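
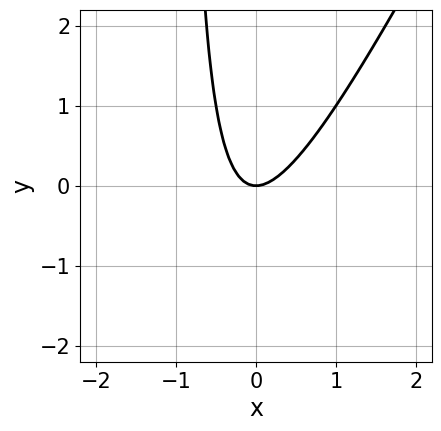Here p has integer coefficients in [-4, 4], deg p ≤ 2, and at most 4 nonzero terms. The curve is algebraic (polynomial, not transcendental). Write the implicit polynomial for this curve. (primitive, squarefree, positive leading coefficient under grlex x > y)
2*x^2 - x*y - y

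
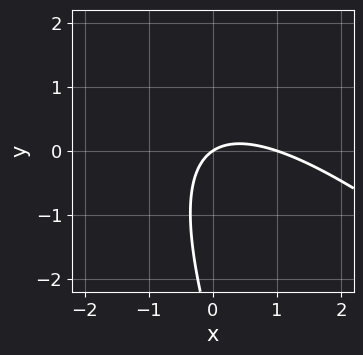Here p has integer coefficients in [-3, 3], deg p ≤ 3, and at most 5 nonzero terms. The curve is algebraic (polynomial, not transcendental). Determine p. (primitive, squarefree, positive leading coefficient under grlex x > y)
The degree is 2 — a generic line meets the curve in up to 2 points.
From the visible intercepts: the x-axis gridline crossings are at x ∈ {0, 1}; one y-axis crossing is at y = 0.
Fitting integer coefficients to these (and the overall shape) gives p.

2*x^2 + 3*x*y + y^2 - 2*x + 3*y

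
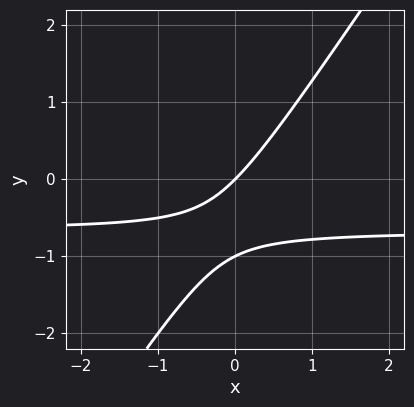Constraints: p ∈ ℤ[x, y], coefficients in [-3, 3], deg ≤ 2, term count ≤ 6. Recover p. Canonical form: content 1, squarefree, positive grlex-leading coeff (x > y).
1. deg p = 2. A generic line meets the curve in up to 2 points.
2. Against the integer gridlines: it crosses the x-axis at the gridline x = 0; the y-axis gridline crossings are at y ∈ {-1, 0}.
3. Solving for integer coefficients yields p as stated.

3*x*y - 2*y^2 + 2*x - 2*y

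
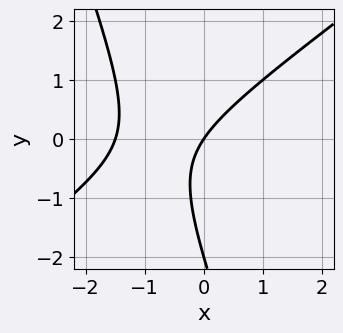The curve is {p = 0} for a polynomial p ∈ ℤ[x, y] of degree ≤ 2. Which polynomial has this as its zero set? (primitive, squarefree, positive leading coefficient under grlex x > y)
2*x^2 - 2*x*y - y^2 + 3*x - 2*y

Degree: no degree-1 curve has this shape, so deg p = 2.
From the visible intercepts: it meets the x-axis at x = 0 (among the integer gridlines); among the integer gridlines, it crosses the y-axis at y ∈ {-2, 0}.
Together with the visible shape, these determine p as stated.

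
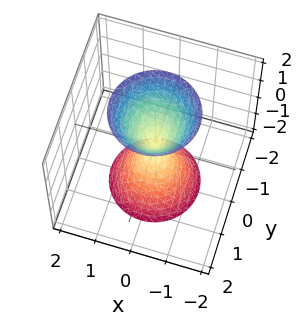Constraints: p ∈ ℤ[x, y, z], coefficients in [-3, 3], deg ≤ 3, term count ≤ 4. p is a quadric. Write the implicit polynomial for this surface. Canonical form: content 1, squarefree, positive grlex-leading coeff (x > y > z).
3*x^2 + 3*y^2 - z^2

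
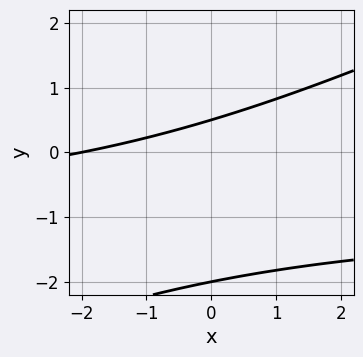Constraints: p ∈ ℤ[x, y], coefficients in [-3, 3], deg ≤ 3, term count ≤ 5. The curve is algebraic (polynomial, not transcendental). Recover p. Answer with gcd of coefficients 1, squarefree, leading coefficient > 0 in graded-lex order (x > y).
1. Degree: the shape is more complex than any degree-1 curve, so deg p = 2.
2. Checking where it meets the axes: one x-axis crossing is at x = -2; it meets the y-axis at y = -2 (among the integer gridlines).
3. Solving for integer coefficients yields p as stated.

x*y - 2*y^2 + x - 3*y + 2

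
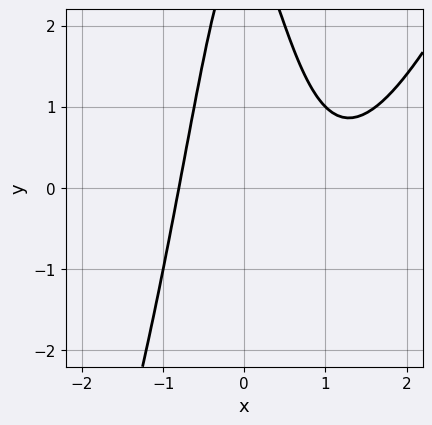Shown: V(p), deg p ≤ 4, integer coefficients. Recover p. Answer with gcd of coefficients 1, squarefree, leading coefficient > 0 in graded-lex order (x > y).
2*x^3 - x^2*y - 3*x^2 - y + 3

First, degree: the shape is more complex than any degree-2 curve, so deg p = 3.
Then, observable constraints: it misses every integer gridline on the y-axis.
Finally, putting this together gives p.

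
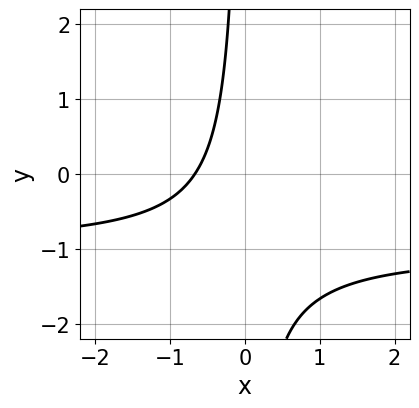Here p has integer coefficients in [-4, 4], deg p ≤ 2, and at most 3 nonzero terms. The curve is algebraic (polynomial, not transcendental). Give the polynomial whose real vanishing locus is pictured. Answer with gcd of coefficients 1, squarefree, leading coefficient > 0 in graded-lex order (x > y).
deg p = 2. No degree-1 curve has this shape.
Against the integer gridlines: the curve avoids every integer y-axis point in the box.
Putting this together gives p.

3*x*y + 3*x + 2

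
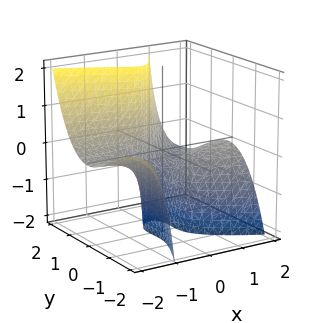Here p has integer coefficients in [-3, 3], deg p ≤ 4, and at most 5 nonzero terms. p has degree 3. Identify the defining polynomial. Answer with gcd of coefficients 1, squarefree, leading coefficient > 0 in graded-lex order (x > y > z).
3*x^2*z + 3*x*y^2 - 2*y^3 + 1

The degree is 3 — no degree-2 surface has this shape.
From the axis intercepts and sections: no z-intercept at any integer in the box; the surface avoids every integer x-axis point in the box.
These observations pin down the coefficients.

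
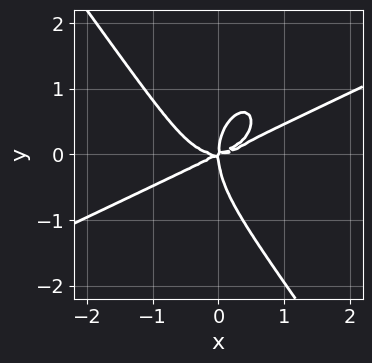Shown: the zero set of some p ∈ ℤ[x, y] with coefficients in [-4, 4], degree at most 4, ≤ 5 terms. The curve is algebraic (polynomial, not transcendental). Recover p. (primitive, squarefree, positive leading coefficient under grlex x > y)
x^4 - 2*x^3*y - y^4 - x^2*y + 2*x*y^2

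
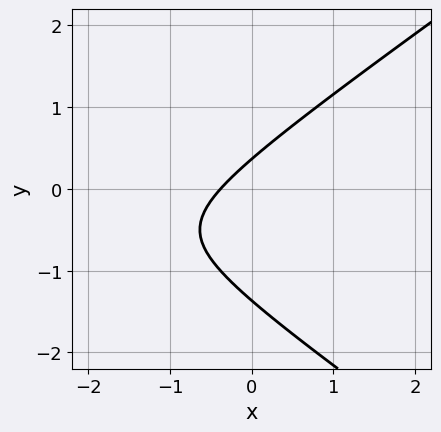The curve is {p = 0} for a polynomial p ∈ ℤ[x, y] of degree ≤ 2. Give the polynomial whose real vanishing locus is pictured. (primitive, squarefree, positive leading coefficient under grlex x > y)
x^2 - 2*y^2 + 3*x - 2*y + 1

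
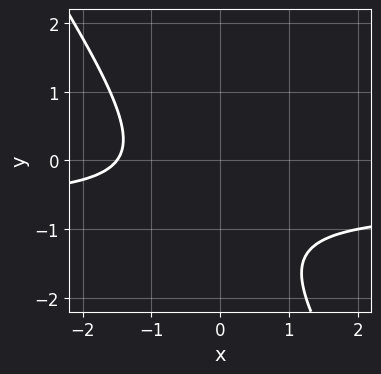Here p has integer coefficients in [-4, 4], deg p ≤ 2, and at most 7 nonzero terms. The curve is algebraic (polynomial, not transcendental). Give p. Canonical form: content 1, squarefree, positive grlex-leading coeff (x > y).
1. The degree is 2 — no degree-1 curve has this shape.
2. Against the integer gridlines: the curve avoids every integer y-axis point in the box.
3. Putting this together gives p.

3*x*y + 2*y^2 + 2*x + 3*y + 3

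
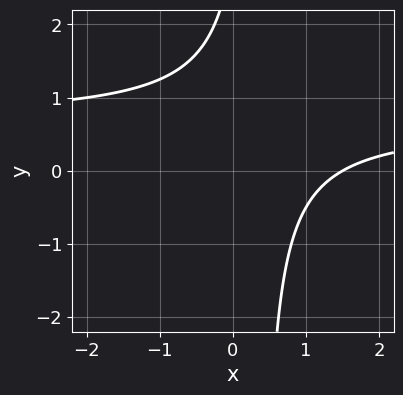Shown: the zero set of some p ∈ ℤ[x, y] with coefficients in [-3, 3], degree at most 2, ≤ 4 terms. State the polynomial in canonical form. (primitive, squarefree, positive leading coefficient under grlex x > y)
3*x*y - 2*x - y + 3

First, the degree is 2 — the shape is more complex than any degree-1 curve.
Next, against the integer gridlines: it misses every integer gridline on the y-axis.
Finally, matching integer coefficients to the picture gives p.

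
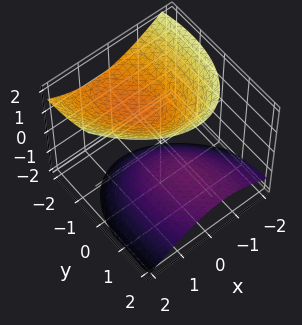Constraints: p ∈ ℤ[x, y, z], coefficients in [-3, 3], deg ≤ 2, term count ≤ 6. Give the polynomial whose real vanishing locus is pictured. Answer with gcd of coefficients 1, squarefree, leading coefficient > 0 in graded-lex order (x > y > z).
2*x^2 + x*y + y^2 + 2*y*z - 2*z^2 + 2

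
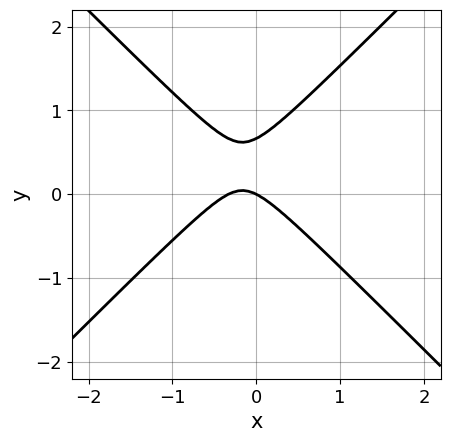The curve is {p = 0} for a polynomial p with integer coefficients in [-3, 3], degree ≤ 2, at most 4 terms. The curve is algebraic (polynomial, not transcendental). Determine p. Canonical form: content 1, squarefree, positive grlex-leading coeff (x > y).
1. Degree: the shape is more complex than any degree-1 curve, so deg p = 2.
2. From the axis intercepts and sections: it crosses the y-axis at the gridline y = 0; one x-axis crossing is at x = 0.
3. The integer polynomial consistent with all of this is the stated p.

3*x^2 - 3*y^2 + x + 2*y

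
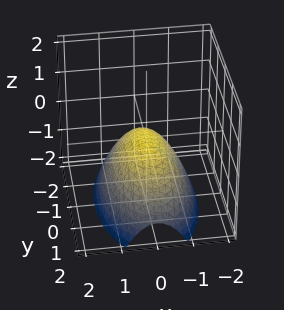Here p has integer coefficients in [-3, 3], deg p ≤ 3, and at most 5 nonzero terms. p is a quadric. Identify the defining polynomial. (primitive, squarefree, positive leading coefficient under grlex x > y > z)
3*x^2 + y^2 + 3*z

The degree is 2 — a single bowl opening along one axis; a quadric.
Symmetries: the x ↦ −x reflection is a symmetry, so x appears only in even powers; mirror symmetry y ↦ −y ⇒ only even powers of y.
Against the integer gridlines: it crosses the x-axis at the gridline x = 0; it meets the y-axis at y = 0 (among the integer gridlines).
Assembling these constraints gives the stated polynomial.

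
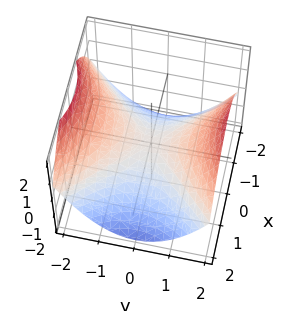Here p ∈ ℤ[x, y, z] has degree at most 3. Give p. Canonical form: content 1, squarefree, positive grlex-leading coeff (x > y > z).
1. Degree: a saddle surface; a quadric, so deg p = 2.
2. Symmetries: it's symmetric under y → −y, forcing even powers of y; it's symmetric under x → −x, forcing even powers of x.
3. From the visible intercepts: it meets the y-axis at y = 0 (among the integer gridlines); it crosses the x-axis at the gridline x = 0; one z-axis crossing is at z = 0.
4. Assembling these constraints gives the stated polynomial.

x^2 - y^2 + 2*z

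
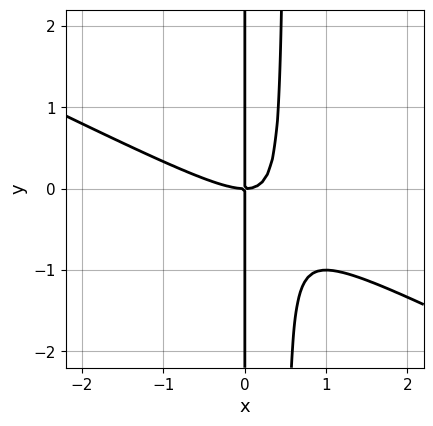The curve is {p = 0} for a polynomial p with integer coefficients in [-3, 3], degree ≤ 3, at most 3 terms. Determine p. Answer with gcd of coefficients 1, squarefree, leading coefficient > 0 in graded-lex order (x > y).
x^3 + 2*x^2*y - x*y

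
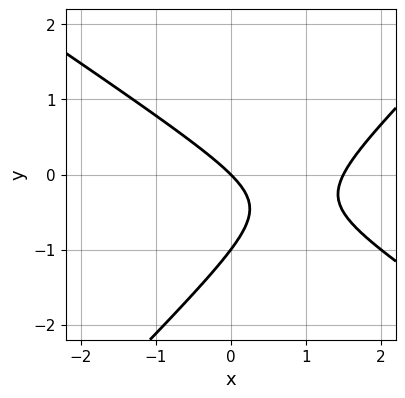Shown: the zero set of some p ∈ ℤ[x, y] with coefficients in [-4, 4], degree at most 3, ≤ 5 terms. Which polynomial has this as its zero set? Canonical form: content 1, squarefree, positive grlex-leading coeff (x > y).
2*x^2 + x*y - 3*y^2 - 3*x - 3*y

First, deg p = 2.
Next, from the axis intercepts and sections: one x-axis crossing is at x = 0; the y-axis gridline crossings are at y ∈ {-1, 0}.
Finally, solving for integer coefficients yields p as stated.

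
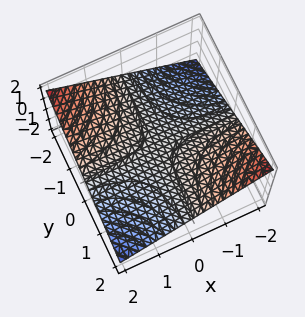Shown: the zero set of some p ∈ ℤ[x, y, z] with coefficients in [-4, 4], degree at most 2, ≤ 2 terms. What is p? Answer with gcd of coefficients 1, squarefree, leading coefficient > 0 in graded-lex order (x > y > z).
x*y + 3*z

(a) deg p = 2. A hyperbolic paraboloid; a quadric.
(b) Checking where it meets the axes: the visible y-axis segment lies entirely on the surface; the visible x-axis segment lies entirely on the surface.
(c) Matching integer coefficients to the picture gives p.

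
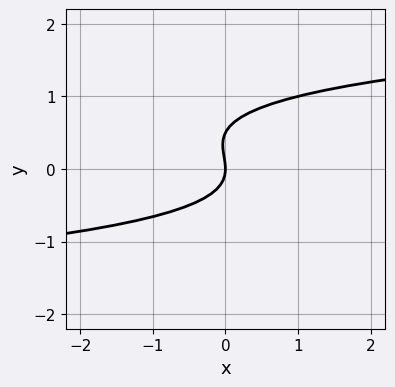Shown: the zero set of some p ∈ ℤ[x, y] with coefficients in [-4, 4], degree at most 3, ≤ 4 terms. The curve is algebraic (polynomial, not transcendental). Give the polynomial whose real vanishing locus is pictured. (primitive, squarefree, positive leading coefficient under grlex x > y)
2*y^3 - y^2 - x

First, the degree is 3 — no degree-2 curve has this shape.
Then, from the axis intercepts and sections: it crosses the y-axis at the gridline y = 0; it crosses the x-axis at the gridline x = 0.
Finally, fitting integer coefficients to these (and the overall shape) gives p.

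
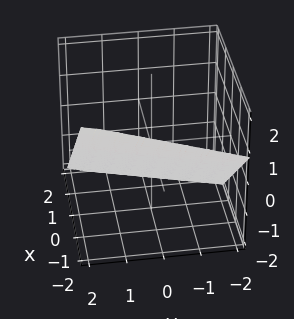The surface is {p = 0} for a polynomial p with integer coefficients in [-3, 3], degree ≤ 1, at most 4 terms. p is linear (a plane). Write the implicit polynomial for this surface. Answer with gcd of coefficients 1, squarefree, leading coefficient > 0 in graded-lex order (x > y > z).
3*x - y + 3*z + 2

Degree: every cross-section is a straight line — this is a plane, so deg p = 1.
Checking where it meets the axes: it crosses the y-axis at the gridline y = 2.
Assembling these constraints gives the stated polynomial.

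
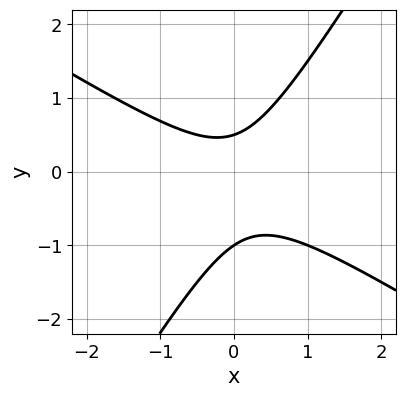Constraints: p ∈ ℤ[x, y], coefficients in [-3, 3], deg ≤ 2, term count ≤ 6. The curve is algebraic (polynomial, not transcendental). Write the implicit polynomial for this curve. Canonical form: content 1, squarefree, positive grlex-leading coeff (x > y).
2*x^2 + 2*x*y - 2*y^2 - y + 1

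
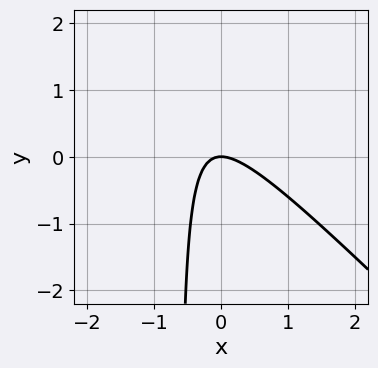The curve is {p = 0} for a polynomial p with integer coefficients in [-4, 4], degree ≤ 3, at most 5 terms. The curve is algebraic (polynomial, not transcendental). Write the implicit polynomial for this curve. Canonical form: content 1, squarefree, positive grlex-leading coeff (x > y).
1. The degree is 2 — a generic line meets the curve in up to 2 points.
2. Observable constraints: it meets the x-axis at x = 0 (among the integer gridlines); it meets the y-axis at y = 0 (among the integer gridlines).
3. The integer polynomial consistent with all of this is the stated p.

3*x^2 + 3*x*y + 2*y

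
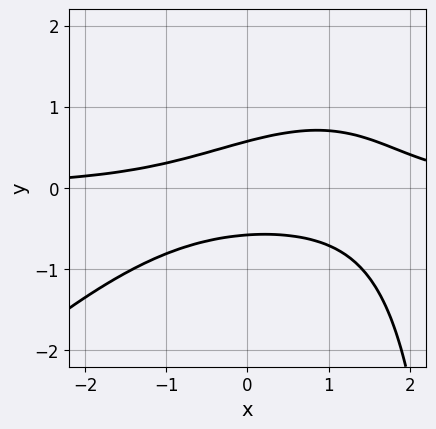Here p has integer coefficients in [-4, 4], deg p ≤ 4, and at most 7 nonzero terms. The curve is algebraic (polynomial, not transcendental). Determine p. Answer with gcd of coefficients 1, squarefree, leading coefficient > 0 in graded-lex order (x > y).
x^2*y - x*y^2 - x*y + 3*y^2 - 1

Degree: the shape is more complex than any degree-2 curve, so deg p = 3.
From the axis intercepts and sections: the curve avoids every integer x-axis point in the box.
Putting this together gives p.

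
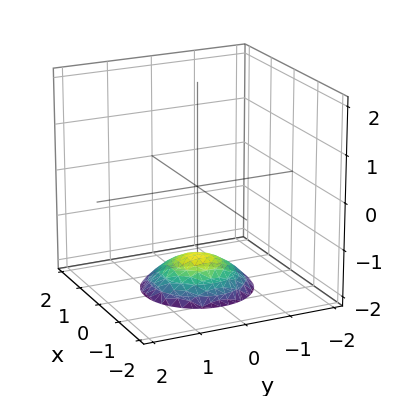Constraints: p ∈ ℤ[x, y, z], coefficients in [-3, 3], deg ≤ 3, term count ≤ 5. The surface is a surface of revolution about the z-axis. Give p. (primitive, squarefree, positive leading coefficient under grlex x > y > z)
1. deg p = 2. No degree-1 surface has this shape.
2. Symmetry: the z-axis is an axis of rotation, so x and y enter only as x² + y².
3. Observable constraints: the surface avoids every integer y-axis point in the box; the surface avoids every integer x-axis point in the box; a circular section at z = -2 has radius exactly 1.
4. Solving for integer coefficients yields p as stated.

x^2 + y^2 + 2*z + 3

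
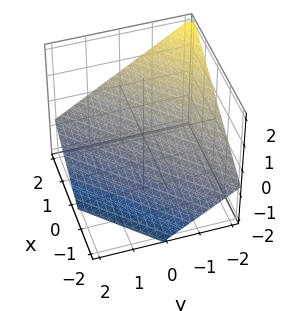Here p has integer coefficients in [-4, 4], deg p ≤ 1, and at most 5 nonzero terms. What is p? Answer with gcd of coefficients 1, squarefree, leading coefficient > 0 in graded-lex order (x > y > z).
2*x - 2*y - 3*z - 2

Degree: every cross-section is a straight line — this is a plane, so deg p = 1.
Reading off the gridlines: one y-axis crossing is at y = -1; it crosses the x-axis at the gridline x = 1.
Solving for integer coefficients yields p as stated.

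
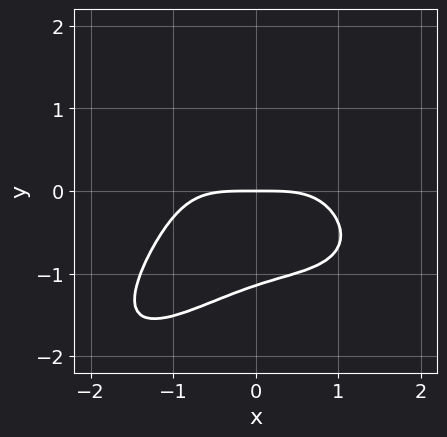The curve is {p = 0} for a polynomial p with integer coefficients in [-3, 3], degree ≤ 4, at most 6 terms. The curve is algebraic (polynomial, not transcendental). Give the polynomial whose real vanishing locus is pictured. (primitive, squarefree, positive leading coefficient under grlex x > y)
x^4 - 2*x*y^3 + 2*y^4 + 3*y

1. The degree is 4 — a generic line meets the curve in up to 4 points.
2. From the axis intercepts and sections: it crosses the x-axis at the gridline x = 0; it crosses the y-axis at the gridline y = 0.
3. Assembling these constraints gives the stated polynomial.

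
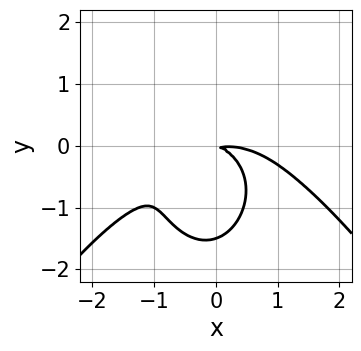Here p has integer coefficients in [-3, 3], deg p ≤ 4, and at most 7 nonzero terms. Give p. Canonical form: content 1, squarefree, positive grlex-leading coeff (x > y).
x^4 + 3*x^2*y + 2*y^3 + x*y + 3*y^2

Degree: no degree-3 curve has this shape, so deg p = 4.
Matching integer coefficients to the picture gives p.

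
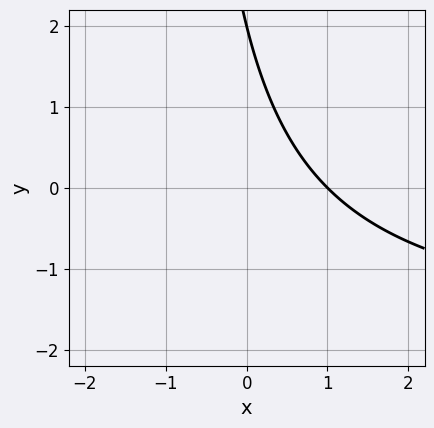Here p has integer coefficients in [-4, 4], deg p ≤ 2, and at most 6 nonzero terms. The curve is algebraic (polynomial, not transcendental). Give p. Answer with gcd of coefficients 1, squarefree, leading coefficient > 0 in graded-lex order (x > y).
x*y + 2*x + y - 2

Degree: no degree-1 curve has this shape, so deg p = 2.
Checking where it meets the axes: one x-axis crossing is at x = 1; it meets the y-axis at y = 2 (among the integer gridlines).
Assembling these constraints gives the stated polynomial.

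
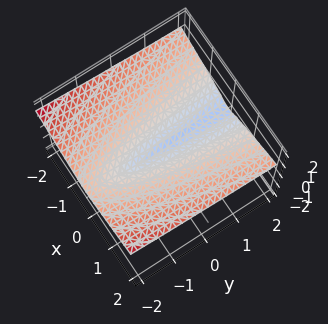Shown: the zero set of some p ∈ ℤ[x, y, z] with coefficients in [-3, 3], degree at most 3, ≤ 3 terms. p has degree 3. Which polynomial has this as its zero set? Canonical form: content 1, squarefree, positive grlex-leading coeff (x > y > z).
First, the degree is 3 — a generic line meets the surface in up to 3 points.
Then, checking where it meets the axes: the visible y-axis segment lies entirely on the surface; it crosses the x-axis at the gridline x = 0.
Finally, assembling these constraints gives the stated polynomial.

y*z^2 + 3*z^3 - x^2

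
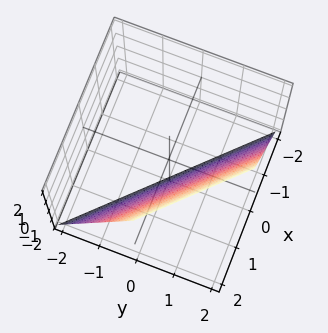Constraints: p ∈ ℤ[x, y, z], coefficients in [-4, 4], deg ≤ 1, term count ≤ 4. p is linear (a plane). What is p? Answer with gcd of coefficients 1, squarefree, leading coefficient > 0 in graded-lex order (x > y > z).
2*x + 2*y - z - 2

(a) The degree is 1 — every cross-section is a straight line — this is a plane.
(b) Reading off the gridlines: one z-axis crossing is at z = -2; it crosses the x-axis at the gridline x = 1.
(c) Solving for integer coefficients yields p as stated. Check: (0, 1, 0) on the y-axis lies on the surface, and p(0, 1, 0) = 0. ✓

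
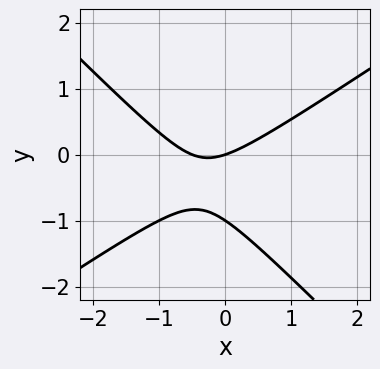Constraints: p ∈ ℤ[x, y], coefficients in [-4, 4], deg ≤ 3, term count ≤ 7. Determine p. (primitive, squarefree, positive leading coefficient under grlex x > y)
2*x^2 - x*y - 3*y^2 + x - 3*y

(a) The degree is 2 — the shape is more complex than any degree-1 curve.
(b) From the visible intercepts: it crosses the x-axis at the gridline x = 0; the y-axis gridline crossings are at y ∈ {-1, 0}.
(c) These observations pin down the coefficients.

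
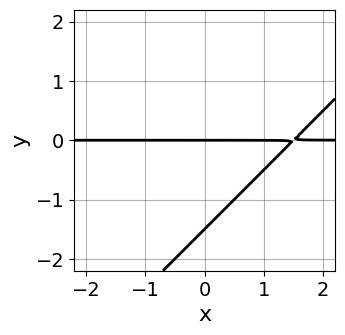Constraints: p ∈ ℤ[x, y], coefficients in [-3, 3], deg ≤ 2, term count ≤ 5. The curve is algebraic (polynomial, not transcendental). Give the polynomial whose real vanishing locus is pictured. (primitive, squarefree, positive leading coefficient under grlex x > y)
2*x*y - 2*y^2 - 3*y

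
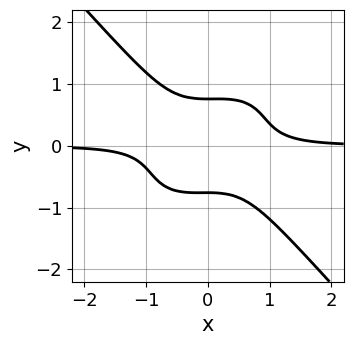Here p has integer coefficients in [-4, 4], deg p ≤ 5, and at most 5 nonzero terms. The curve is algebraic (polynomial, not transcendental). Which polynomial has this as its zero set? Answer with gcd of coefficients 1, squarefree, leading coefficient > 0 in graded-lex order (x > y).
3*x^3*y - x^2*y^2 + 3*y^4 - 1

First, degree: the shape is more complex than any degree-3 curve, so deg p = 4.
Then, from the visible intercepts: it misses every integer gridline on the x-axis.
Finally, assembling these constraints gives the stated polynomial.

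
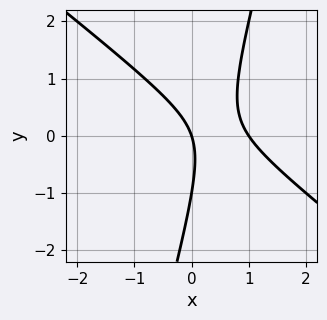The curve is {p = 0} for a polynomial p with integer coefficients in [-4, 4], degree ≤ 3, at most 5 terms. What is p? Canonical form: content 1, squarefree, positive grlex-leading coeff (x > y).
1. The degree is 2 — a generic line meets the curve in up to 2 points.
2. From the axis intercepts and sections: the y-axis gridline crossings are at y ∈ {-1, 0}; among the integer gridlines, it crosses the x-axis at x ∈ {0, 1}.
3. Assembling these constraints gives the stated polynomial.

3*x^2 + 3*x*y - y^2 - 3*x - y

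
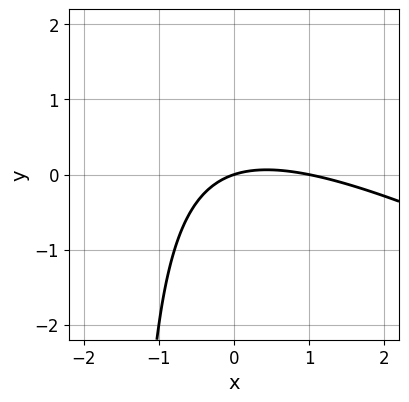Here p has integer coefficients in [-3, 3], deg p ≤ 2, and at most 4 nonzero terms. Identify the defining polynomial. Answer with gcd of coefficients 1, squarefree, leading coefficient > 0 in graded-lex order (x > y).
x^2 + 2*x*y - x + 3*y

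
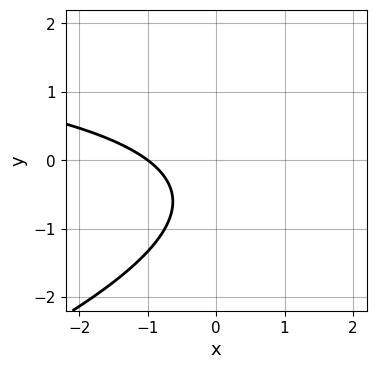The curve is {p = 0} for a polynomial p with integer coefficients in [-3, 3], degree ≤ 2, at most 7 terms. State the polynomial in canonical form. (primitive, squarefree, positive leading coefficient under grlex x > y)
The degree is 2 — no degree-1 curve has this shape.
Observable constraints: it meets the x-axis at x = -1 (among the integer gridlines); no y-intercept at any integer in the box.
Solving for integer coefficients yields p as stated.

x*y - 3*y^2 - 3*x - 3*y - 3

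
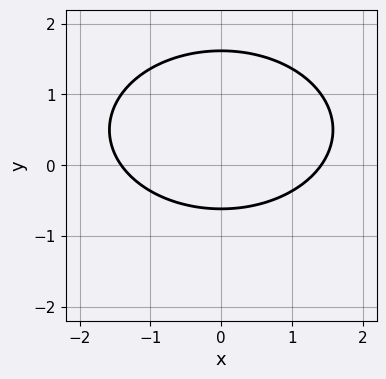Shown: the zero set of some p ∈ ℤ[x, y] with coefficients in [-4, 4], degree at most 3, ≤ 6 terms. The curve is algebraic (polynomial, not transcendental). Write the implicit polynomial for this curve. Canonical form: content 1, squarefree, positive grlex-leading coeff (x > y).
x^2 + 2*y^2 - 2*y - 2

First, deg p = 2. No degree-1 curve has this shape.
Then, symmetries: the x ↦ −x reflection is a symmetry, so x appears only in even powers.
Finally, fitting integer coefficients to these (and the overall shape) gives p.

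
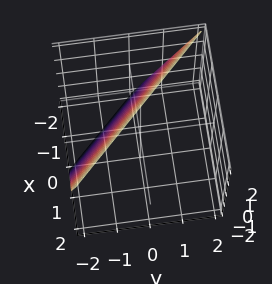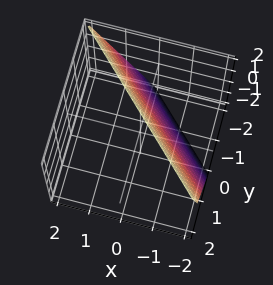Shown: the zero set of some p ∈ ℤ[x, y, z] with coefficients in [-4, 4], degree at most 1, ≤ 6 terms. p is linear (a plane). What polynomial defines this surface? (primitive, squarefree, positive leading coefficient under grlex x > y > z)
2*x + 2*y - z + 2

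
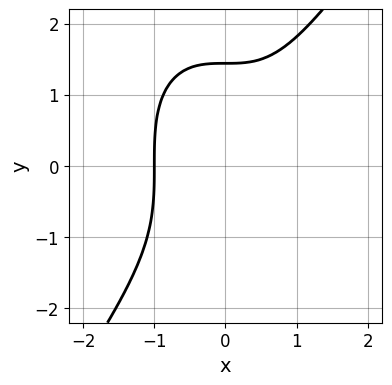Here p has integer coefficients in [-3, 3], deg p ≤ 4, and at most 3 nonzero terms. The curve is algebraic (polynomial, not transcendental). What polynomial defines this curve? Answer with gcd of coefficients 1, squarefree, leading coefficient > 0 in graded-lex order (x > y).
First, deg p = 3. The shape is more complex than any degree-2 curve.
Next, observable constraints: one x-axis crossing is at x = -1.
Finally, together with the visible shape, these determine p as stated.

3*x^3 - y^3 + 3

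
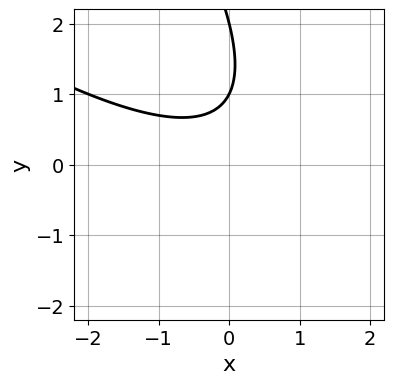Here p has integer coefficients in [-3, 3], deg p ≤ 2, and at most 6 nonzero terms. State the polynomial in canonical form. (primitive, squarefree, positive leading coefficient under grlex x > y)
First, deg p = 2.
Next, reading off the gridlines: no x-intercept at any integer in the box; among the integer gridlines, it crosses the y-axis at y ∈ {1, 2}.
Finally, these observations pin down the coefficients.

x^2 + 2*x*y + y^2 - 3*y + 2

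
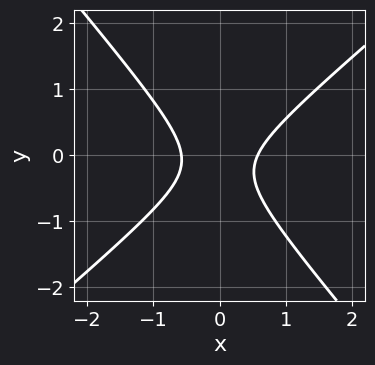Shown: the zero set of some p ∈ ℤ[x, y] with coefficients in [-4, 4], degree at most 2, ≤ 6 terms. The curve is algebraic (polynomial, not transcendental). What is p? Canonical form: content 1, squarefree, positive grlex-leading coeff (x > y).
3*x^2 - x*y - 3*y^2 - y - 1

First, the degree is 2 — no degree-1 curve has this shape.
Next, checking where it meets the axes: the curve avoids every integer y-axis point in the box.
Finally, solving for integer coefficients yields p as stated.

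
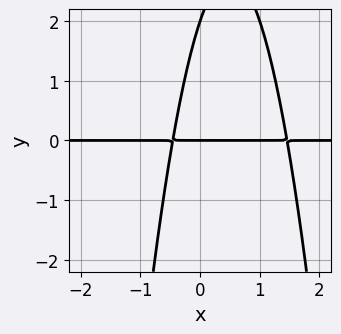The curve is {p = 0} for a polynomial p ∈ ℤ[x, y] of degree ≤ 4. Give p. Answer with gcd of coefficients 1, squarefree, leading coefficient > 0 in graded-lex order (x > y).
3*x^2*y - 3*x*y + y^2 - 2*y

(a) The degree is 3 — no degree-2 curve has this shape.
(b) Observable constraints: every point of the x-axis in the box is on the curve; among the integer gridlines, it crosses the y-axis at y ∈ {0, 2}.
(c) Fitting integer coefficients to these (and the overall shape) gives p.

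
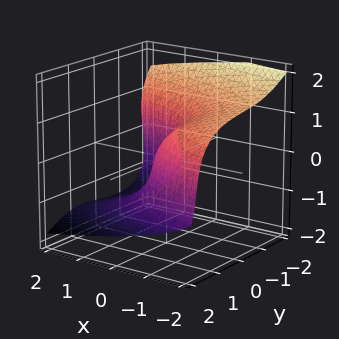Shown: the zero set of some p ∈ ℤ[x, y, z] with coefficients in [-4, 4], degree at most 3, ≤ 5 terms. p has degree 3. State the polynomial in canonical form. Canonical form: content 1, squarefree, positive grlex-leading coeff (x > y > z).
y^3 + 2*z^3 + y*z + 3*x

deg p = 3. A generic line meets the surface in up to 3 points.
From the axis intercepts and sections: it meets the y-axis at y = 0 (among the integer gridlines); it crosses the x-axis at the gridline x = 0; one z-axis crossing is at z = 0.
Matching integer coefficients to the picture gives p.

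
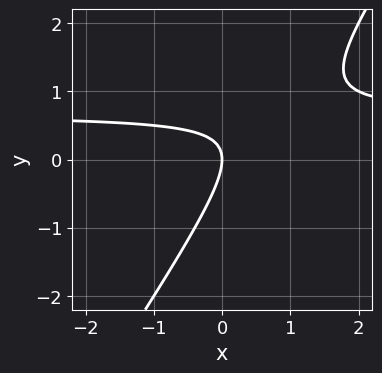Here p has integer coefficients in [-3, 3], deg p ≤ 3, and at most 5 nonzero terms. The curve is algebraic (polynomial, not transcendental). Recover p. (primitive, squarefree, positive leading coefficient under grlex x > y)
3*x*y - 2*y^2 - 2*x

deg p = 2. No degree-1 curve has this shape.
Checking where it meets the axes: it meets the x-axis at x = 0 (among the integer gridlines); one y-axis crossing is at y = 0.
Assembling these constraints gives the stated polynomial.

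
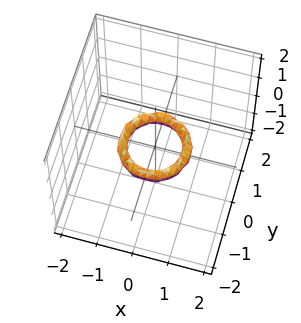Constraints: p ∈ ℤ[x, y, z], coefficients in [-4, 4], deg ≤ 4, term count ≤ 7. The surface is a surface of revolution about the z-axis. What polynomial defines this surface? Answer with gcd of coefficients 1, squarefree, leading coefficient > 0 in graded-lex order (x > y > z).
First, deg p = 4. A generic line meets the surface in up to 4 points.
Next, symmetries: rotational symmetry about the z-axis ⇒ p depends on x, y only through x² + y².
Then, reading off the gridlines: the y-axis gridline crossings are at y ∈ {-1, 1}; a circular section at z = 0 has radius between 0 and 1.
Finally, the integer polynomial consistent with all of this is the stated p. Check: (-1, 0, 0) on the x-axis lies on the surface, and p(-1, 0, 0) = 0. ✓

2*x^4 + 4*x^2*y^2 + 2*y^4 - 3*x^2 - 3*y^2 + 2*z^2 + 1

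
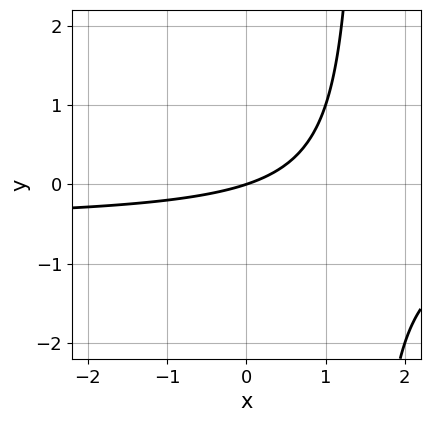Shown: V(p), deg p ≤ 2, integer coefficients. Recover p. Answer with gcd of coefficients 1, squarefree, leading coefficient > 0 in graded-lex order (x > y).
2*x*y + x - 3*y

1. Degree: the shape is more complex than any degree-1 curve, so deg p = 2.
2. From the visible intercepts: it meets the x-axis at x = 0 (among the integer gridlines); one y-axis crossing is at y = 0.
3. Fitting integer coefficients to these (and the overall shape) gives p.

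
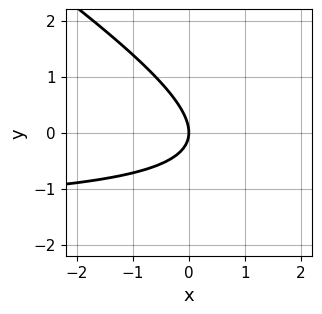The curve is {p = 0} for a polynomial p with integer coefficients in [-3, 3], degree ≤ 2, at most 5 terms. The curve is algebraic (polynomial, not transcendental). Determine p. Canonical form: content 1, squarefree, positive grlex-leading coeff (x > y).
2*x*y + 3*y^2 + 3*x

First, degree: the shape is more complex than any degree-1 curve, so deg p = 2.
Next, from the visible intercepts: one y-axis crossing is at y = 0; it crosses the x-axis at the gridline x = 0.
Finally, matching integer coefficients to the picture gives p.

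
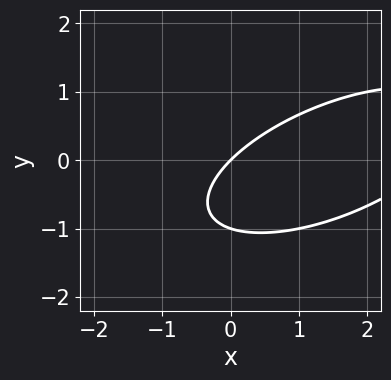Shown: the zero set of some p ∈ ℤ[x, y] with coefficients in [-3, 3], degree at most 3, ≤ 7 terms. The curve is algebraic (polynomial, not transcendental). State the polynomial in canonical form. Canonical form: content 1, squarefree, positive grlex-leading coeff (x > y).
x^2 - 2*x*y + 3*y^2 - 3*x + 3*y

First, degree: no degree-1 curve has this shape, so deg p = 2.
Next, reading off the gridlines: it crosses the x-axis at the gridline x = 0; the y-axis gridline crossings are at y ∈ {-1, 0}.
Finally, assembling these constraints gives the stated polynomial.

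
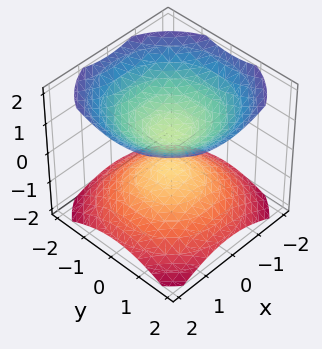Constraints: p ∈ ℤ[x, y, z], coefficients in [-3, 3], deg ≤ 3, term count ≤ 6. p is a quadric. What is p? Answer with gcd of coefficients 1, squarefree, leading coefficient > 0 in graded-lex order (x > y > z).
1. I count 2 distinct pieces. They look like related sheets of one shape, so recover p as a whole.
2. The degree is 2 — two sheets facing apart; a quadric.
3. Symmetries: it's symmetric under z → −z, forcing even powers of z; rotational symmetry about the z-axis ⇒ p depends on x, y only through x² + y².
4. From the visible intercepts: a circular section at z = 1 has radius exactly 1; it misses every integer gridline on the y-axis; the surface avoids every integer x-axis point in the box.
5. Solving for integer coefficients yields p as stated.

2*x^2 + 2*y^2 - 3*z^2 + 1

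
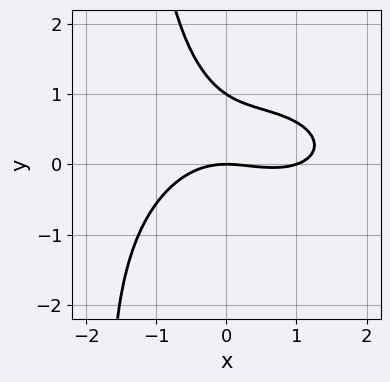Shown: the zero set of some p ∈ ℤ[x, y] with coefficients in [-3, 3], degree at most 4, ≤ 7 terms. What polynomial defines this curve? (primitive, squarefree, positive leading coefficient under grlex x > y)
1. Degree: the shape is more complex than any degree-2 curve, so deg p = 3.
2. Against the integer gridlines: the y-axis gridline crossings are at y ∈ {0, 1}; among the integer gridlines, it crosses the x-axis at x ∈ {0, 1}.
3. Matching integer coefficients to the picture gives p.

x^3 + 2*x*y^2 - x^2 + 3*y^2 - 3*y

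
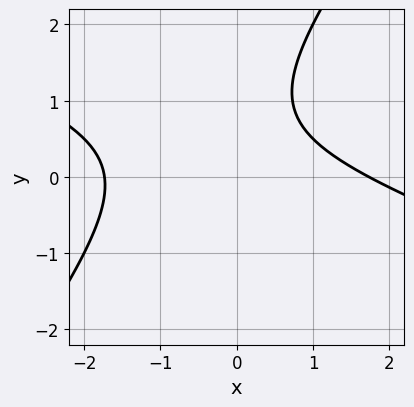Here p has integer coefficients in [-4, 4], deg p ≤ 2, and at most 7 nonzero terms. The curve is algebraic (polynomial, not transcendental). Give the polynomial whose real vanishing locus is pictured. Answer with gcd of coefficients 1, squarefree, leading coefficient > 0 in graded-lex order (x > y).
x^2 + 2*x*y - 2*y^2 + 3*y - 3

(a) Degree: a generic line meets the curve in up to 2 points, so deg p = 2.
(b) From the axis intercepts and sections: it misses every integer gridline on the y-axis.
(c) Putting this together gives p.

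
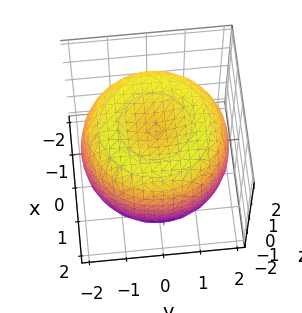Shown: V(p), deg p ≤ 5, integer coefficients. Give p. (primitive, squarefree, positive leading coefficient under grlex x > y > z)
x^4 + 2*x^2*y^2 + y^4 - 3*x^2 - 3*y^2 + 3*z^2 - 3

First, deg p = 4. A generic line meets the surface in up to 4 points.
Next, symmetries: the z-axis is an axis of rotation, so x and y enter only as x² + y².
Next, reading off the gridlines: a circular section at z = 0 has radius between 1 and 2; among the integer gridlines, it crosses the z-axis at z ∈ {-1, 1}.
Finally, solving for integer coefficients yields p as stated.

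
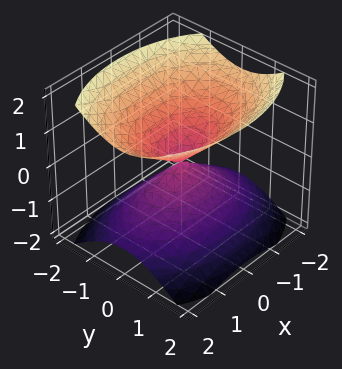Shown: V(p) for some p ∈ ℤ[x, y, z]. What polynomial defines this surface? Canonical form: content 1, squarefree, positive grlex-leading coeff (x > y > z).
There are 2 components.
The degree is 2 — a double cone through the origin; a quadric.
Symmetries: the y ↦ −y reflection is a symmetry, so y appears only in even powers; the z ↦ −z reflection is a symmetry, so z appears only in even powers; it's symmetric under x → −x, forcing even powers of x.
Reading off the gridlines: it meets the x-axis at x = 0 (among the integer gridlines); it meets the z-axis at z = 0 (among the integer gridlines); it meets the y-axis at y = 0 (among the integer gridlines).
Fitting integer coefficients to these (and the overall shape) gives p.

x^2 + 2*y^2 - 2*z^2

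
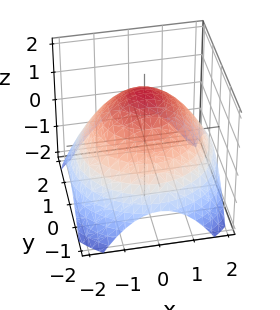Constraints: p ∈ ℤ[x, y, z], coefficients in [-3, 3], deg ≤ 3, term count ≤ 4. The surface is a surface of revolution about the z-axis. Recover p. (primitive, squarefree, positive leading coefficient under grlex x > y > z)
deg p = 2. No degree-1 surface has this shape.
By symmetry, the surface is invariant under rotation about z: p = q(x² + y², z).
From the axis intercepts and sections: a circular section at z = 1 has radius exactly 1.
The integer polynomial consistent with all of this is the stated p.

x^2 + y^2 + 2*z - 3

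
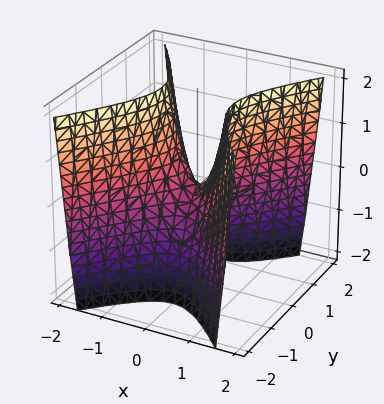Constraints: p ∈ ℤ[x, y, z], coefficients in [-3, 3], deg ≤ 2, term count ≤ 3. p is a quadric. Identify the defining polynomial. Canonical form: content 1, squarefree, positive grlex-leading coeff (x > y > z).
3*x^2 - 2*y^2 - z

First, degree: a hyperbolic paraboloid; a quadric, so deg p = 2.
Then, symmetries: mirror symmetry x ↦ −x ⇒ only even powers of x; mirror symmetry y ↦ −y ⇒ only even powers of y.
Then, against the integer gridlines: it crosses the z-axis at the gridline z = 0; it crosses the x-axis at the gridline x = 0; it crosses the y-axis at the gridline y = 0.
Finally, solving for integer coefficients yields p as stated.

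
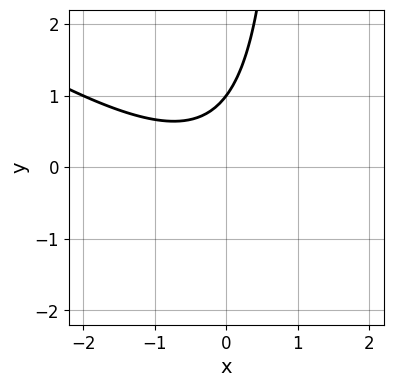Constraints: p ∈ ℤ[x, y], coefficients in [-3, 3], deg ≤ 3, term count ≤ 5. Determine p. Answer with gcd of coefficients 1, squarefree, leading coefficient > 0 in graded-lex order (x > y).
2*x^2 + 3*x*y + x - 3*y + 3

1. deg p = 2. The shape is more complex than any degree-1 curve.
2. Checking where it meets the axes: the curve avoids every integer x-axis point in the box; one y-axis crossing is at y = 1.
3. Fitting integer coefficients to these (and the overall shape) gives p.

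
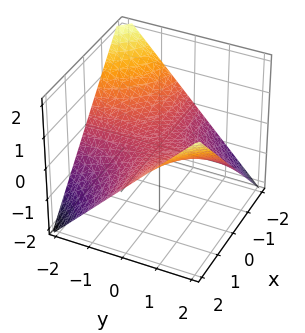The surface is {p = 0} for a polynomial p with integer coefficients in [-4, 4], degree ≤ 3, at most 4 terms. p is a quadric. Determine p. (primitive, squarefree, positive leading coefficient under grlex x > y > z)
x*y - 2*z

The degree is 2 — a saddle surface; a quadric.
From the axis intercepts and sections: one z-axis crossing is at z = 0; the visible y-axis segment lies entirely on the surface; every point of the x-axis in the box is on the surface.
Together with the visible shape, these determine p as stated.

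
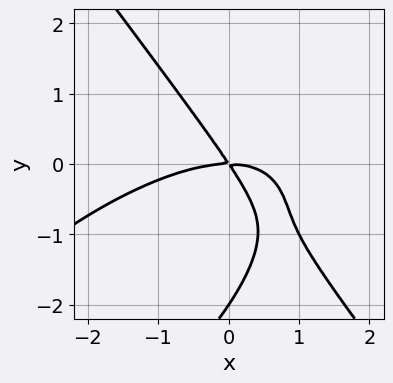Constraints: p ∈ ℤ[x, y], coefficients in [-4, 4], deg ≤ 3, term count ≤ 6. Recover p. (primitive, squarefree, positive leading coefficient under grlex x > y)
1. Degree: a generic line meets the curve in up to 3 points, so deg p = 3.
2. From the visible intercepts: the y-axis gridline crossings are at y ∈ {-2, 0}; it meets the x-axis at x = 0 (among the integer gridlines).
3. Together with the visible shape, these determine p as stated.

x^3 - x^2*y + y^3 + 3*x*y + 2*y^2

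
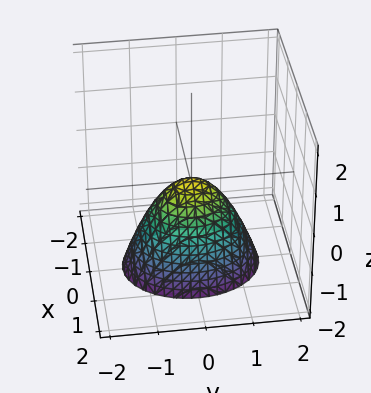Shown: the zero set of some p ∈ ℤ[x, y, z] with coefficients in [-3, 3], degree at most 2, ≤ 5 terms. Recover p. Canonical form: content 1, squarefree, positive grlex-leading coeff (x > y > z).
3*x^2 + 2*y^2 + 2*z

1. Degree: a single bowl opening along one axis; a quadric, so deg p = 2.
2. Symmetries: it's symmetric under y → −y, forcing even powers of y; it's symmetric under x → −x, forcing even powers of x.
3. Observable constraints: one z-axis crossing is at z = 0; it crosses the x-axis at the gridline x = 0; it crosses the y-axis at the gridline y = 0.
4. Fitting integer coefficients to these (and the overall shape) gives p.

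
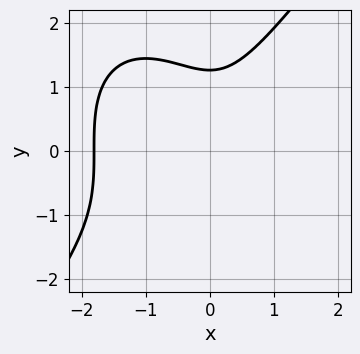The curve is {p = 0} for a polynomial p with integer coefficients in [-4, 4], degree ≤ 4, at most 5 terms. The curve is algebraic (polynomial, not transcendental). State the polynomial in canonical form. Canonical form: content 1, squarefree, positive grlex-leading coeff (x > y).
2*x^3 - y^3 + 3*x^2 + 2

First, degree: a generic line meets the curve in up to 3 points, so deg p = 3.
Finally, putting this together gives p.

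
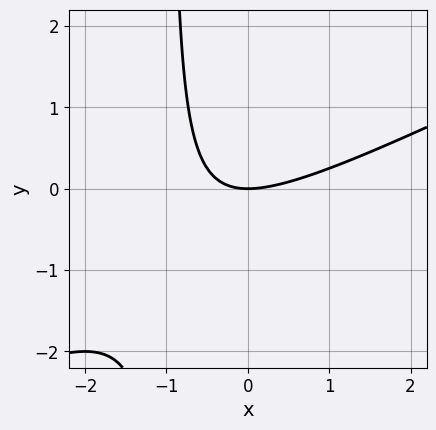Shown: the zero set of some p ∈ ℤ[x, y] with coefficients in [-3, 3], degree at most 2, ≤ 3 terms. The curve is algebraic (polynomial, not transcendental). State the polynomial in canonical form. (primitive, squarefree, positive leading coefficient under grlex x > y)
1. Degree: no degree-1 curve has this shape, so deg p = 2.
2. From the visible intercepts: one x-axis crossing is at x = 0; it meets the y-axis at y = 0 (among the integer gridlines).
3. The integer polynomial consistent with all of this is the stated p.

x^2 - 2*x*y - 2*y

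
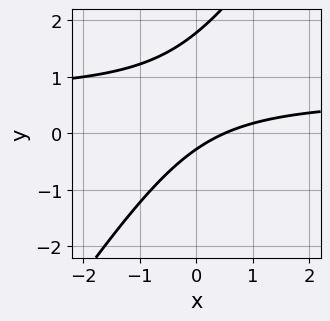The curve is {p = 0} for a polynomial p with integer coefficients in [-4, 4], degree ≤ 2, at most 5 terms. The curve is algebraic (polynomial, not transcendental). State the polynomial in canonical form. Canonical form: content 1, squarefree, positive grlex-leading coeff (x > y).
3*x*y - 2*y^2 - 2*x + 3*y + 1

(a) deg p = 2. No degree-1 curve has this shape.
(b) Putting this together gives p.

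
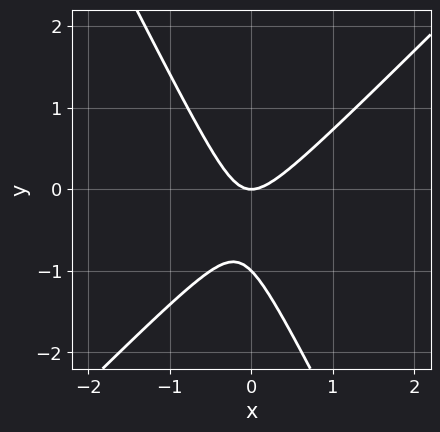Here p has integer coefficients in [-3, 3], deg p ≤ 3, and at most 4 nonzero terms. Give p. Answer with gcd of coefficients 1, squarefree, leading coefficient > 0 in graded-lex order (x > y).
2*x^2 - x*y - y^2 - y

First, degree: the shape is more complex than any degree-1 curve, so deg p = 2.
Next, against the integer gridlines: the y-axis gridline crossings are at y ∈ {-1, 0}; it meets the x-axis at x = 0 (among the integer gridlines).
Finally, together with the visible shape, these determine p as stated.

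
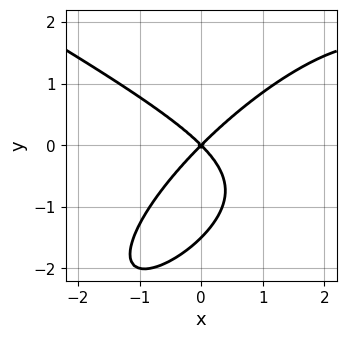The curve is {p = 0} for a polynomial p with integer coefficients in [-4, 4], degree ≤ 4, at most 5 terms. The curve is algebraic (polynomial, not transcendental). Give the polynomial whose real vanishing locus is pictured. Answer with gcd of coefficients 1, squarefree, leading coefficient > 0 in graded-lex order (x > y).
First, deg p = 3.
Next, against the integer gridlines: it meets the x-axis at x = 0 (among the integer gridlines); it crosses the y-axis at the gridline y = 0.
Finally, matching integer coefficients to the picture gives p.

x^3 - 2*x*y^2 + 2*y^3 - 3*x^2 + 3*y^2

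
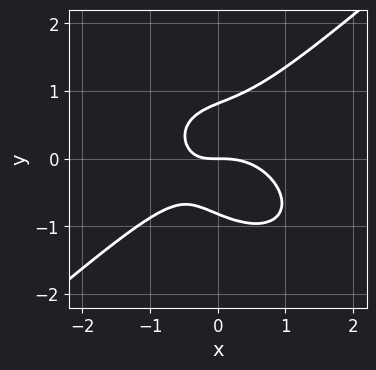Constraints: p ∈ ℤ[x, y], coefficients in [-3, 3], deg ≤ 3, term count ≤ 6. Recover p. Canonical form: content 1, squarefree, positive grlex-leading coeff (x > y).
2*x^3 - 3*y^3 + 2*x*y + 2*y

1. deg p = 3. No degree-2 curve has this shape.
2. Checking where it meets the axes: one y-axis crossing is at y = 0; one x-axis crossing is at x = 0.
3. Solving for integer coefficients yields p as stated.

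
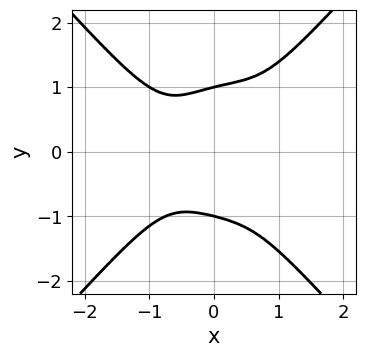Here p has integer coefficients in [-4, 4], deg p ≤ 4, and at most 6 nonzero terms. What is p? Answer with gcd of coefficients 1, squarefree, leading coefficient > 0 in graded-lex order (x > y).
(a) Degree: a generic line meets the curve in up to 4 points, so deg p = 4.
(b) Observable constraints: it misses every integer gridline on the x-axis; the y-axis gridline crossings are at y ∈ {-1, 1}.
(c) Together with the visible shape, these determine p as stated.

3*x^4 - 2*y^4 - x^2*y + 2*x*y^2 + 2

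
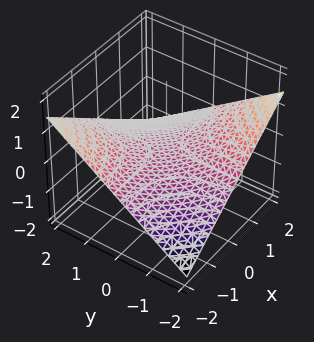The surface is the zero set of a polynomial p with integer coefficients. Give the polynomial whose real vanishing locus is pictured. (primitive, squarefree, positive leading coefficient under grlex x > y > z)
1. Degree: a hyperbolic paraboloid; a quadric, so deg p = 2.
2. Checking where it meets the axes: every point of the x-axis in the box is on the surface; it crosses the z-axis at the gridline z = 0; every point of the y-axis in the box is on the surface.
3. The integer polynomial consistent with all of this is the stated p.

x*y + 3*z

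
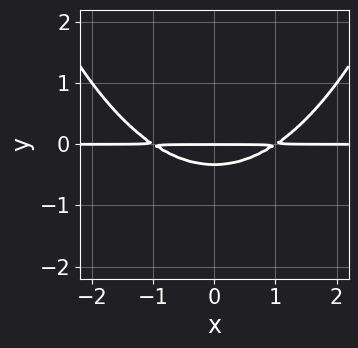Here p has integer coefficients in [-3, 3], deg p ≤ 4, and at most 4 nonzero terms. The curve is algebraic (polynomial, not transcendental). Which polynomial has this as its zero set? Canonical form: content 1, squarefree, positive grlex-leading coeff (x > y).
x^2*y - 3*y^2 - y

First, the degree is 3 — no degree-2 curve has this shape.
Then, symmetries: it's symmetric under x → −x, forcing even powers of x.
Then, from the visible intercepts: the visible x-axis segment lies entirely on the curve; it crosses the y-axis at the gridline y = 0.
Finally, together with the visible shape, these determine p as stated.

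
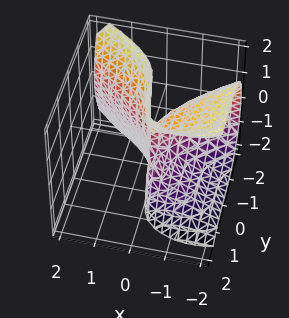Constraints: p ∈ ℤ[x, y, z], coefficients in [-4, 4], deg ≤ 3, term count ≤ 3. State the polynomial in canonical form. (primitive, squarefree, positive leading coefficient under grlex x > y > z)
First, the degree is 3 — no degree-2 surface has this shape.
Next, checking where it meets the axes: every point of the z-axis in the box is on the surface; one y-axis crossing is at y = 0; it crosses the x-axis at the gridline x = 0.
Finally, the integer polynomial consistent with all of this is the stated p.

2*x*z^2 + 2*y^3 + 3*x^2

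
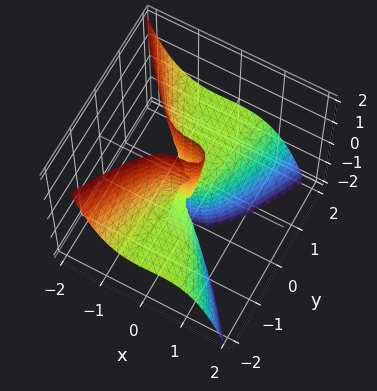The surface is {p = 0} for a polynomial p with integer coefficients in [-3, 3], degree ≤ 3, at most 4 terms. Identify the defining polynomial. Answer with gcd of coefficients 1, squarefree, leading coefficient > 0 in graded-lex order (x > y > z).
(a) deg p = 3.
(b) From the axis intercepts and sections: it meets the x-axis at x = 0 (among the integer gridlines); the visible y-axis segment lies entirely on the surface; every point of the z-axis in the box is on the surface.
(c) Putting this together gives p.

3*x^3 + x^2*y + 2*y^2*z + y*z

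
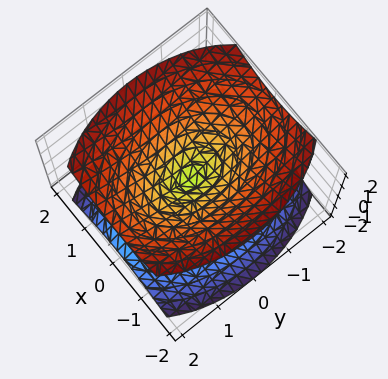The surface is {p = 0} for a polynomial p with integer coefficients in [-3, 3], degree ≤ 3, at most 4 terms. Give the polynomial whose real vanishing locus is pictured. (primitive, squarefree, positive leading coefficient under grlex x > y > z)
First, I count 2 distinct pieces. They look like related sheets of one shape, so recover p as a whole.
Then, deg p = 2. A double cone through the origin; a quadric.
Next, symmetries: the x ↦ −x reflection is a symmetry, so x appears only in even powers; it's symmetric under z → −z, forcing even powers of z; it's symmetric under y → −y, forcing even powers of y.
Then, observable constraints: it meets the y-axis at y = 0 (among the integer gridlines); it meets the z-axis at z = 0 (among the integer gridlines).
Finally, assembling these constraints gives the stated polynomial.

2*x^2 + y^2 - 2*z^2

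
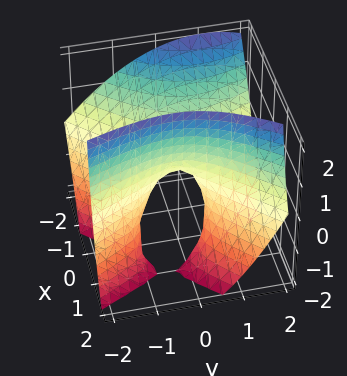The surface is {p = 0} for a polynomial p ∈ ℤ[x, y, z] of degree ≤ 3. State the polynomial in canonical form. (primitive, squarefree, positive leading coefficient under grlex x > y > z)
2*x^2 - x*y + 2*x*z - y^2 - z

deg p = 2. A generic line meets the surface in up to 2 points.
Observable constraints: one z-axis crossing is at z = 0; it meets the x-axis at x = 0 (among the integer gridlines); one y-axis crossing is at y = 0.
Putting this together gives p.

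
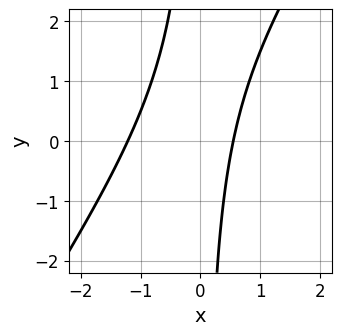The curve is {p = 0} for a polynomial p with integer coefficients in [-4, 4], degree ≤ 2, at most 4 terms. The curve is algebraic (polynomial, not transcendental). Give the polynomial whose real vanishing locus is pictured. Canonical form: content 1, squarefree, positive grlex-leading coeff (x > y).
1. The degree is 2 — no degree-1 curve has this shape.
2. From the axis intercepts and sections: the curve avoids every integer y-axis point in the box.
3. Assembling these constraints gives the stated polynomial.

3*x^2 - 2*x*y + 2*x - 2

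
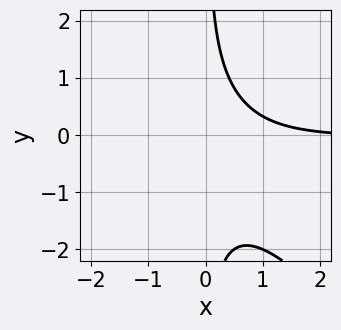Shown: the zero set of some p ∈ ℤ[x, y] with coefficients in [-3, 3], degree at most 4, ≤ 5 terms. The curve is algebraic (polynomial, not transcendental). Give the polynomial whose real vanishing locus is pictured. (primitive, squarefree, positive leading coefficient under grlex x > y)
3*x^2*y + 3*x*y^2 + 2*x*y + x - 3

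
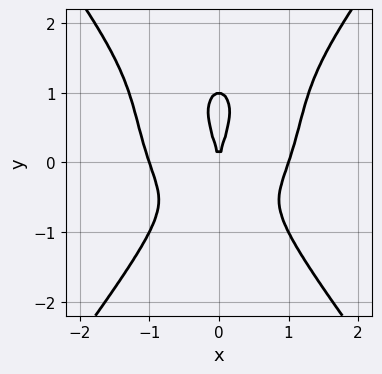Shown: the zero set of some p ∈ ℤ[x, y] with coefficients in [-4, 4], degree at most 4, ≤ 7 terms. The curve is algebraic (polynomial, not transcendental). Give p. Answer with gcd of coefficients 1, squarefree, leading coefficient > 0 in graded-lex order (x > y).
3*x^4 - y^4 - 2*x^2*y + y^3 - 3*x^2

First, the degree is 4 — a generic line meets the curve in up to 4 points.
Then, symmetries: the x ↦ −x reflection is a symmetry, so x appears only in even powers.
Then, from the visible intercepts: among the integer gridlines, it crosses the y-axis at y ∈ {0, 1}; among the integer gridlines, it crosses the x-axis at x ∈ {-1, 0, 1}.
Finally, together with the visible shape, these determine p as stated.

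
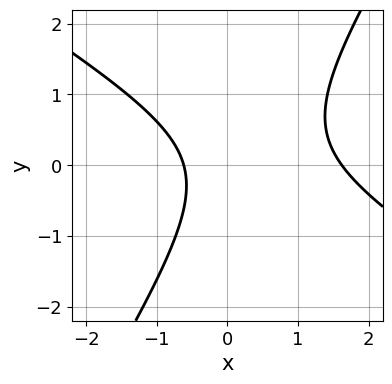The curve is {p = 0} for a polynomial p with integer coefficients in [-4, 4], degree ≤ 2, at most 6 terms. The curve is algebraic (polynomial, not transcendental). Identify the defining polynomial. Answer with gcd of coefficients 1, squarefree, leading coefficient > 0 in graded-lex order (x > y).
(a) deg p = 2. A generic line meets the curve in up to 2 points.
(b) From the axis intercepts and sections: it misses every integer gridline on the y-axis.
(c) Matching integer coefficients to the picture gives p.

x^2 + x*y - y^2 - x - 1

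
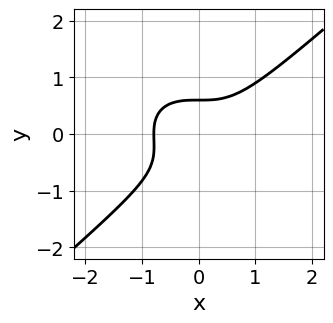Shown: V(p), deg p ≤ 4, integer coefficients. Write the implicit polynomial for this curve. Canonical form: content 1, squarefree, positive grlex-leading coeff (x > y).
2*x^3 - 3*y^3 - y^2 + 1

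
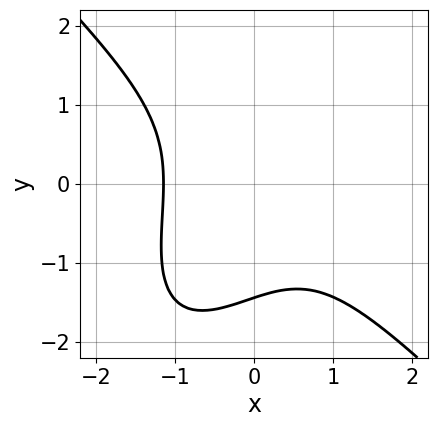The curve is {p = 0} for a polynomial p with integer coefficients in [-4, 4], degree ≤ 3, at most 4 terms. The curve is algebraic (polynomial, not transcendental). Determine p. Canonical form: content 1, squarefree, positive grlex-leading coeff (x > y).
2*x^3 - x*y^2 + y^3 + 3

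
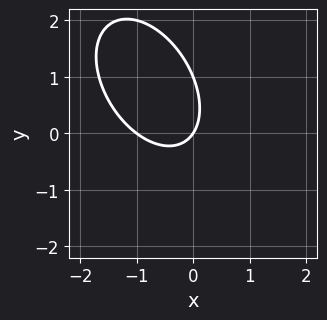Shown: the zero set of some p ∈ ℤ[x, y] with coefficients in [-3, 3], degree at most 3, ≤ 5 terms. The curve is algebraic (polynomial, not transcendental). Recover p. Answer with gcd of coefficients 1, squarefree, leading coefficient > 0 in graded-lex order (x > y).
(a) The degree is 2 — a generic line meets the curve in up to 2 points.
(b) Reading off the gridlines: the y-axis gridline crossings are at y ∈ {0, 1}; among the integer gridlines, it crosses the x-axis at x ∈ {-1, 0}.
(c) Together with the visible shape, these determine p as stated.

3*x^2 + 2*x*y + 2*y^2 + 3*x - 2*y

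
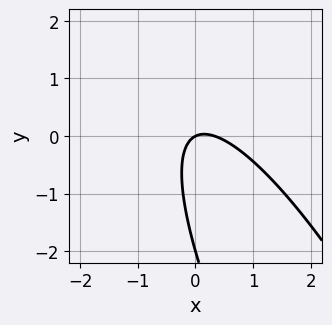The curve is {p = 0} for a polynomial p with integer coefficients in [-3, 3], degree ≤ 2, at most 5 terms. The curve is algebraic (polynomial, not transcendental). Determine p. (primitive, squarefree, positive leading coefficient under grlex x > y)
3*x^2 + 3*x*y + y^2 - x + 2*y

1. Degree: a generic line meets the curve in up to 2 points, so deg p = 2.
2. Observable constraints: it crosses the x-axis at the gridline x = 0; the y-axis gridline crossings are at y ∈ {-2, 0}.
3. These observations pin down the coefficients.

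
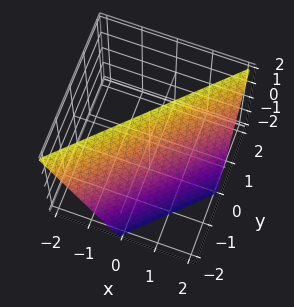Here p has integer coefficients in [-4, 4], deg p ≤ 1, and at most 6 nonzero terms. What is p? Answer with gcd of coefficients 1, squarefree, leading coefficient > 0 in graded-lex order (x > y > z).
2*x - 2*y + z - 2

1. The degree is 1 — the surface is flat (a plane).
2. From the axis intercepts and sections: one x-axis crossing is at x = 1; it meets the z-axis at z = 2 (among the integer gridlines); one y-axis crossing is at y = -1.
3. Putting this together gives p.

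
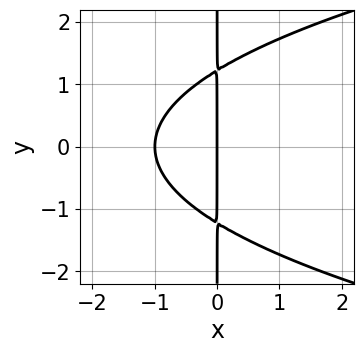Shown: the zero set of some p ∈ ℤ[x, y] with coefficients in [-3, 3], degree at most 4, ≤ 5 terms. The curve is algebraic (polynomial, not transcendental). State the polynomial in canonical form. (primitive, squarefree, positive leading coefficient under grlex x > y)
2*x*y^2 - 3*x^2 - 3*x

(a) deg p = 3. The shape is more complex than any degree-2 curve.
(b) Symmetries: it's symmetric under y → −y, forcing even powers of y.
(c) Checking where it meets the axes: every point of the y-axis in the box is on the curve; the x-axis gridline crossings are at x ∈ {-1, 0}.
(d) Assembling these constraints gives the stated polynomial.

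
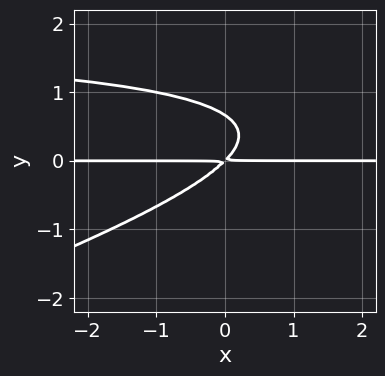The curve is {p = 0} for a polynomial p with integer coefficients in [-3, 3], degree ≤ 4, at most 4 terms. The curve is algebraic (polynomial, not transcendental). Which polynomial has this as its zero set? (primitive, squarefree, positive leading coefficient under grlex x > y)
1. deg p = 3. A generic line meets the curve in up to 3 points.
2. Checking where it meets the axes: the visible x-axis segment lies entirely on the curve.
3. Matching integer coefficients to the picture gives p.

x*y^2 - 3*y^3 - 2*x*y + 2*y^2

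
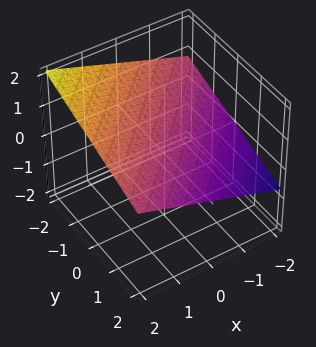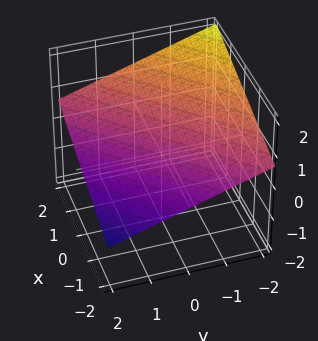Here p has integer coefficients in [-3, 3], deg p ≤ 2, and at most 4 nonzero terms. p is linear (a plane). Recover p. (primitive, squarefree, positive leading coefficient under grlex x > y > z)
1. deg p = 1. The surface is flat (a plane).
2. From the axis intercepts and sections: it crosses the x-axis at the gridline x = -2; it crosses the y-axis at the gridline y = 2.
3. Putting this together gives p.

x - y - 3*z + 2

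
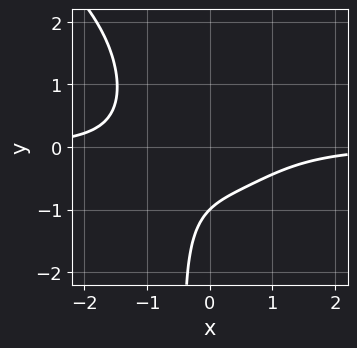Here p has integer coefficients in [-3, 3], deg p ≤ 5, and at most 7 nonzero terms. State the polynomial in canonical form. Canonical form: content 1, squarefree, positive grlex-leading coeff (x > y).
(a) deg p = 4. A generic line meets the curve in up to 4 points.
(b) From the axis intercepts and sections: no x-intercept at any integer in the box; it crosses the y-axis at the gridline y = -1.
(c) Solving for integer coefficients yields p as stated.

x^3*y + x^2*y^2 + 2*x*y + 2*y + 2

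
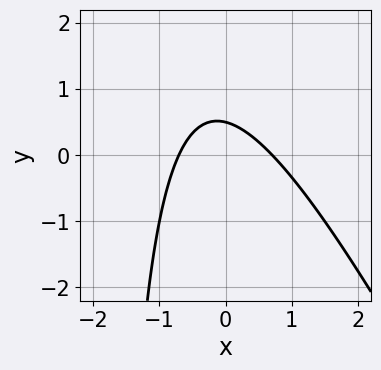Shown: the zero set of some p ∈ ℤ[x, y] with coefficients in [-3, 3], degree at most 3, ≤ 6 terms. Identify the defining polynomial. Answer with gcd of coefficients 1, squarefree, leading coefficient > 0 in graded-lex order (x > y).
First, degree: a generic line meets the curve in up to 2 points, so deg p = 2.
Finally, matching integer coefficients to the picture gives p.

2*x^2 + x*y + 2*y - 1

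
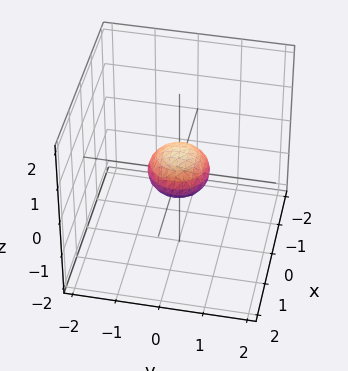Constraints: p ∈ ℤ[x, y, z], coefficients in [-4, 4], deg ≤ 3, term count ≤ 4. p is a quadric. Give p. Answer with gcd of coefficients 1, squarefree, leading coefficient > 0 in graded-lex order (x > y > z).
2*x^2 + 2*y^2 + 3*z^2 - 1

The degree is 2 — bounded and convex; a quadric.
Symmetries: mirror symmetry z ↦ −z ⇒ only even powers of z; the surface is invariant under rotation about z: p = q(x² + y², z).
Against the integer gridlines: a circular section at z = 0 has radius between 0 and 1.
Solving for integer coefficients yields p as stated.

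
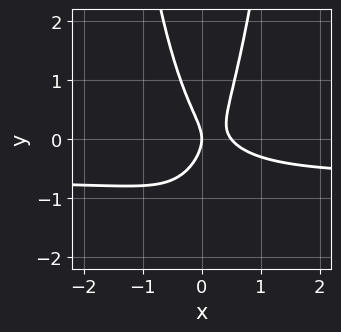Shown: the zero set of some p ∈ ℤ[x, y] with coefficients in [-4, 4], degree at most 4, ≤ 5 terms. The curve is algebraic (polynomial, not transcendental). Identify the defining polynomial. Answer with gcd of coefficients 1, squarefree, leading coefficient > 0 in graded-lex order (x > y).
3*x^2*y + 2*x^2 - y^2 - x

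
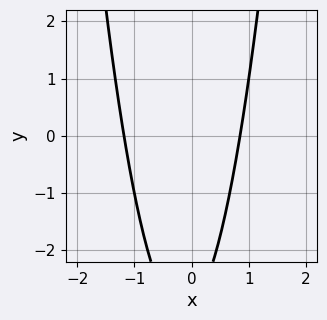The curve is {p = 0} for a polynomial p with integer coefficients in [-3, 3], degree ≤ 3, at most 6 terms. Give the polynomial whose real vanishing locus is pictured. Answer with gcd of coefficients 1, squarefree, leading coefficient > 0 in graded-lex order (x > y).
3*x^2 + x - y - 3

(a) The degree is 2 — a generic line meets the curve in up to 2 points.
(b) Observable constraints: it misses every integer gridline on the y-axis.
(c) Putting this together gives p.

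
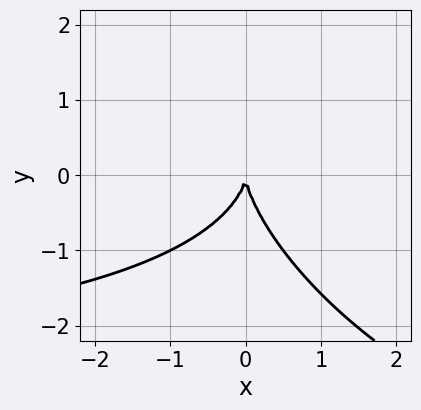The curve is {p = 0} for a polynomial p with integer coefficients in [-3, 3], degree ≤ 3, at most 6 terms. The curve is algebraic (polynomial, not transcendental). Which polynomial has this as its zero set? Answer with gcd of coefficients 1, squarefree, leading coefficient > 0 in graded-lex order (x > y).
x^2*y + x*y^2 + y^3 + 3*x^2

(a) Degree: a generic line meets the curve in up to 3 points, so deg p = 3.
(b) From the axis intercepts and sections: one y-axis crossing is at y = 0; it crosses the x-axis at the gridline x = 0.
(c) Fitting integer coefficients to these (and the overall shape) gives p.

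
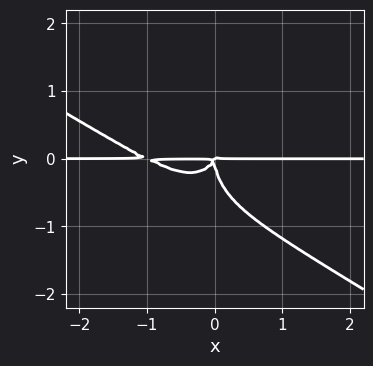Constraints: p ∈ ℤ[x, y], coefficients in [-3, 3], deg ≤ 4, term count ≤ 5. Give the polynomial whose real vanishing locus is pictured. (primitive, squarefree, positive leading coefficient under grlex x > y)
2*x^3*y + 3*x^2*y^2 + y^4 + 2*x^2*y - x*y^2

deg p = 4. A generic line meets the curve in up to 4 points.
From the visible intercepts: the visible x-axis segment lies entirely on the curve.
The integer polynomial consistent with all of this is the stated p.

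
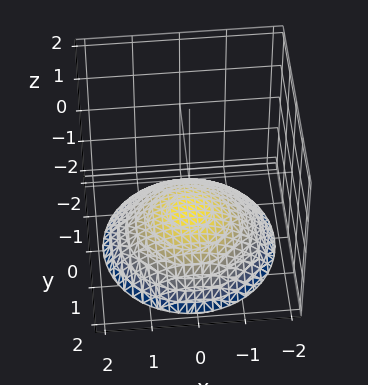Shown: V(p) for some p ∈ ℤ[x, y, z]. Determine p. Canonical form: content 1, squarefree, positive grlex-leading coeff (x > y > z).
deg p = 2. A generic line meets the surface in up to 2 points.
By symmetry, every cross-section ⟂ z is a circle, so x, y appear only via x² + y².
Checking where it meets the axes: one z-axis crossing is at z = -1; it misses every integer gridline on the x-axis; a circular section at z = -2 has radius between 1 and 2.
Assembling these constraints gives the stated polynomial.

x^2 + y^2 + 3*z + 3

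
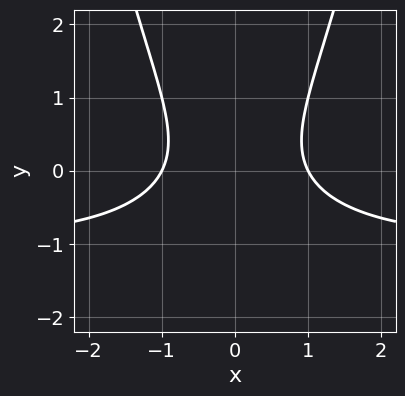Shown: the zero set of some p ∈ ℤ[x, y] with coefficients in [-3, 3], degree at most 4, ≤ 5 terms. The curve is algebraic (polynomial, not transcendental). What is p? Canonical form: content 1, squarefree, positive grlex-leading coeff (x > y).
(a) The degree is 3 — no degree-2 curve has this shape.
(b) Symmetries: mirror symmetry x ↦ −x ⇒ only even powers of x.
(c) Observable constraints: the curve avoids every integer y-axis point in the box; the x-axis gridline crossings are at x ∈ {-1, 1}.
(d) These observations pin down the coefficients.

x^2*y + x^2 - y^2 - 1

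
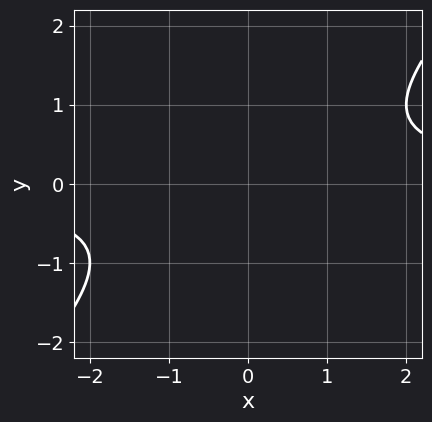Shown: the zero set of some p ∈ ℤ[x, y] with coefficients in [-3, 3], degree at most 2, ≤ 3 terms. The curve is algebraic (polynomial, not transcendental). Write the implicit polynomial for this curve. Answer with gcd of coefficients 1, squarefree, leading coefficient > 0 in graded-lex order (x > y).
First, deg p = 2.
Next, from the axis intercepts and sections: it misses every integer gridline on the y-axis; it misses every integer gridline on the x-axis.
Finally, together with the visible shape, these determine p as stated.

x*y - y^2 - 1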